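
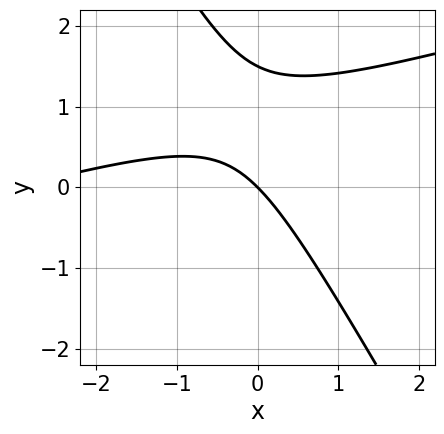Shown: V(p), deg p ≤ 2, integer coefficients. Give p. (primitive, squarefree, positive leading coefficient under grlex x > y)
x^2 - 3*x*y - 2*y^2 + 3*x + 3*y

Degree: no degree-1 curve has this shape, so deg p = 2.
From the axis intercepts and sections: it meets the y-axis at y = 0 (among the integer gridlines); it crosses the x-axis at the gridline x = 0.
Together with the visible shape, these determine p as stated.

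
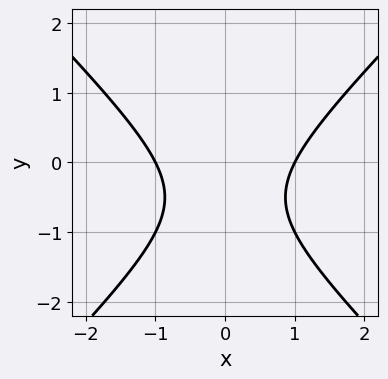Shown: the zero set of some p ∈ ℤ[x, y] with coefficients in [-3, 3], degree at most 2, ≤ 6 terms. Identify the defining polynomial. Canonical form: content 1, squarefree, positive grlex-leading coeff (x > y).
First, deg p = 2.
Then, symmetries: the x ↦ −x reflection is a symmetry, so x appears only in even powers.
Next, checking where it meets the axes: among the integer gridlines, it crosses the x-axis at x ∈ {-1, 1}; the curve avoids every integer y-axis point in the box.
Finally, these observations pin down the coefficients.

x^2 - y^2 - y - 1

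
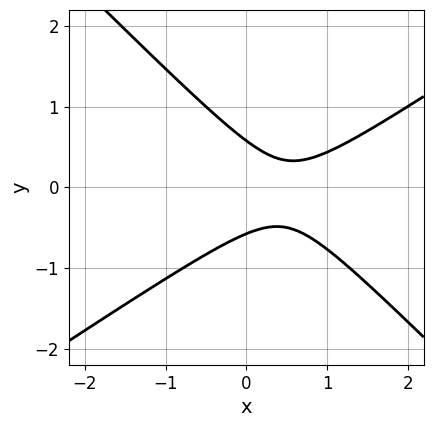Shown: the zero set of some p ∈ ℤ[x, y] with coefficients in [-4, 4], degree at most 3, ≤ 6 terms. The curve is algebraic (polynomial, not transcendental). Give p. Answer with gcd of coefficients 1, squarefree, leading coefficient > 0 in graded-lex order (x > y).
2*x^2 - x*y - 3*y^2 - 2*x + 1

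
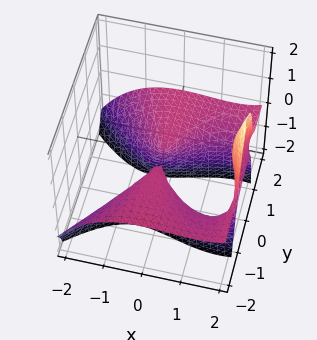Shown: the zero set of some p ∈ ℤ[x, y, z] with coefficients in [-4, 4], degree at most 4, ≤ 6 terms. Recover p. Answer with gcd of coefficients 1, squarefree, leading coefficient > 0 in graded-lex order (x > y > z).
x^3 - 3*y^2*z - 2*x^2 + x*z - z^2

Degree: a generic line meets the surface in up to 3 points, so deg p = 3.
From the visible intercepts: it meets the x-axis at x = 2 (among the integer gridlines); every point of the y-axis in the box is on the surface.
Putting this together gives p.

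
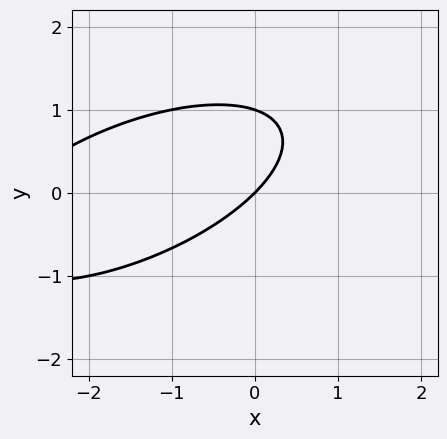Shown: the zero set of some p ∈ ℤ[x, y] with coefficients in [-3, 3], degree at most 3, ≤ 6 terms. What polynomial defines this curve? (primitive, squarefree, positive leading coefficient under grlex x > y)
First, degree: the shape is more complex than any degree-1 curve, so deg p = 2.
Next, against the integer gridlines: among the integer gridlines, it crosses the y-axis at y ∈ {0, 1}; it meets the x-axis at x = 0 (among the integer gridlines).
Finally, assembling these constraints gives the stated polynomial.

x^2 - 2*x*y + 3*y^2 + 3*x - 3*y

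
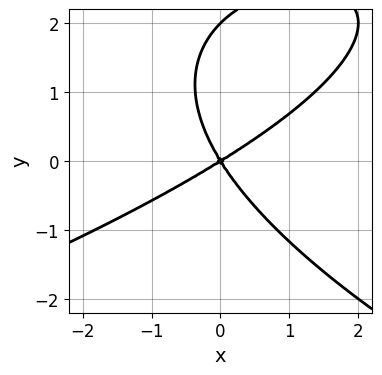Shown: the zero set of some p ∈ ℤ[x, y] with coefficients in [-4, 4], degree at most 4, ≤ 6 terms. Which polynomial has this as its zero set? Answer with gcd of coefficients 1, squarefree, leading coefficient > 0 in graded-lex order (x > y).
First, the degree is 3 — a generic line meets the curve in up to 3 points.
Next, checking where it meets the axes: among the integer gridlines, it crosses the y-axis at y ∈ {0, 2}; it crosses the x-axis at the gridline x = 0.
Finally, matching integer coefficients to the picture gives p.

y^3 + 2*x^2 - 2*x*y - 2*y^2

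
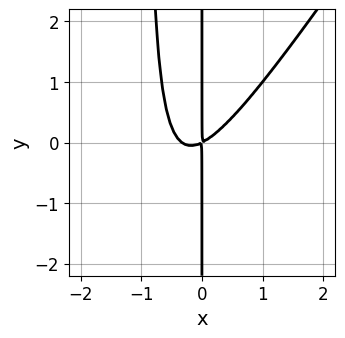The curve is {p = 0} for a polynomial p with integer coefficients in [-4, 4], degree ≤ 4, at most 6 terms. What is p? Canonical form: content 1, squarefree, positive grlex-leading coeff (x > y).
First, the degree is 3 — no degree-2 curve has this shape.
Then, observable constraints: every point of the y-axis in the box is on the curve.
Finally, putting this together gives p.

3*x^3 - 2*x^2*y + x^2 - 2*x*y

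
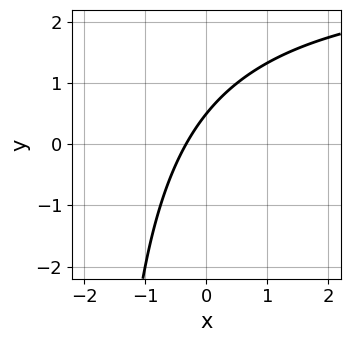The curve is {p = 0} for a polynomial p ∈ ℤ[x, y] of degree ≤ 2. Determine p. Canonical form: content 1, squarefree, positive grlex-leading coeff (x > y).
x*y - 3*x + 2*y - 1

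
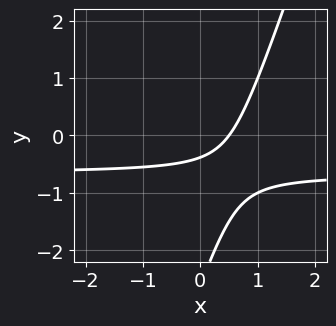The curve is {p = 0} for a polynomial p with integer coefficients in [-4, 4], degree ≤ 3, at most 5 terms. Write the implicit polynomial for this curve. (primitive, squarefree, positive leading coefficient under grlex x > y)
3*x*y - y^2 + 2*x - 3*y - 1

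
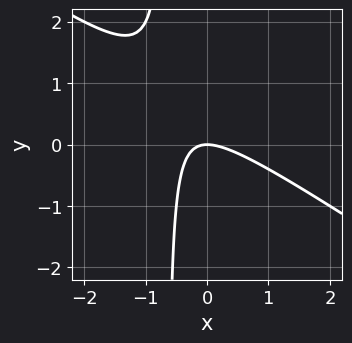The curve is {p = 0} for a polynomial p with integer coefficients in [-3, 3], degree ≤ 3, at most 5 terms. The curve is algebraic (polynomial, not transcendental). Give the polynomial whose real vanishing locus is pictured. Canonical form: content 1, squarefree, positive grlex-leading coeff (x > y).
2*x^2 + 3*x*y + 2*y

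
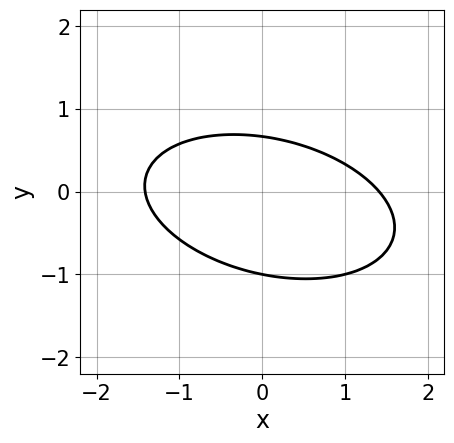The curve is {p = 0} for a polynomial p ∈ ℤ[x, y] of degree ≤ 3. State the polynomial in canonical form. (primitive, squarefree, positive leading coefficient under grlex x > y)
x^2 + x*y + 3*y^2 + y - 2

First, the degree is 2 — no degree-1 curve has this shape.
Then, from the visible intercepts: it meets the y-axis at y = -1 (among the integer gridlines).
Finally, these observations pin down the coefficients.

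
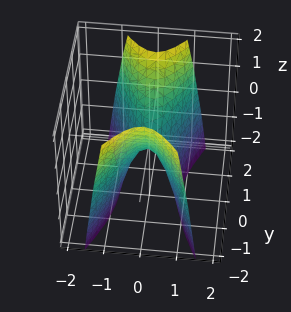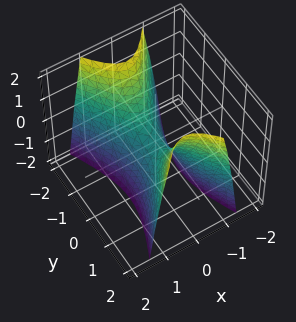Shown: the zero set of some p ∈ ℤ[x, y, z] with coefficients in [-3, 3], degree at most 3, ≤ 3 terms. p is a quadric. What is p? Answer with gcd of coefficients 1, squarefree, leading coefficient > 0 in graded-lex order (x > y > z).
(a) The degree is 2 — a hyperbolic paraboloid; a quadric.
(b) Symmetries: it's symmetric under y → −y, forcing even powers of y; it's symmetric under x → −x, forcing even powers of x.
(c) Checking where it meets the axes: it meets the x-axis at x = 0 (among the integer gridlines); one z-axis crossing is at z = 0; it meets the y-axis at y = 0 (among the integer gridlines).
(d) Fitting integer coefficients to these (and the overall shape) gives p.

3*x^2 - y^2 + z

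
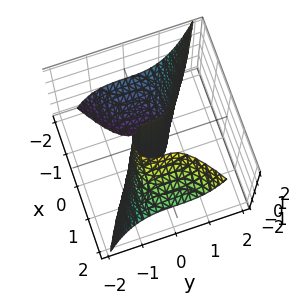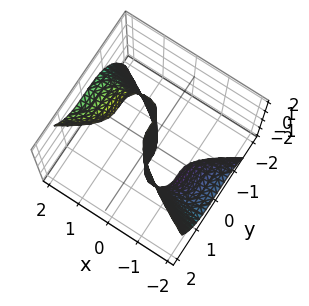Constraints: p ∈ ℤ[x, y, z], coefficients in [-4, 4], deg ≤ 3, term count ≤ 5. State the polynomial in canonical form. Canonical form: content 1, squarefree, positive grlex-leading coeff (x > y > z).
x^2*z - 2*y^3 - 2*x

1. Degree: no degree-2 surface has this shape, so deg p = 3.
2. Against the integer gridlines: it meets the y-axis at y = 0 (among the integer gridlines); one x-axis crossing is at x = 0; the visible z-axis segment lies entirely on the surface.
3. Solving for integer coefficients yields p as stated.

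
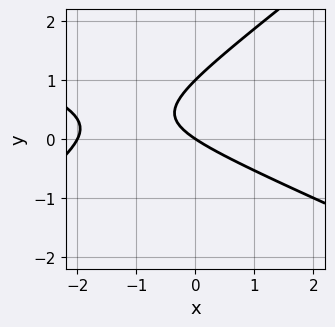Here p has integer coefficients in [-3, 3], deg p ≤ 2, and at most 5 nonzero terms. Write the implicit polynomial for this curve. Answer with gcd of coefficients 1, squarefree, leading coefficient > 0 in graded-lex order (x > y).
x^2 + x*y - 3*y^2 + 2*x + 3*y

(a) Degree: the shape is more complex than any degree-1 curve, so deg p = 2.
(b) Against the integer gridlines: the y-axis gridline crossings are at y ∈ {0, 1}; the x-axis gridline crossings are at x ∈ {-2, 0}.
(c) The integer polynomial consistent with all of this is the stated p.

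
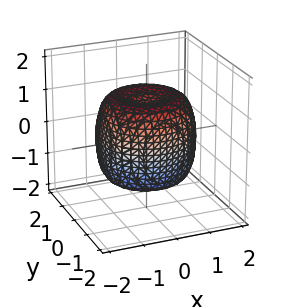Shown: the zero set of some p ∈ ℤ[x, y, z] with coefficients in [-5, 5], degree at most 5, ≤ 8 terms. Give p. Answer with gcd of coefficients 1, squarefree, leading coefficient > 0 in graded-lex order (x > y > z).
2*x^4 + 4*x^2*y^2 + 2*y^4 - 3*x^2 - 3*y^2 + 2*z^2 - 2

The degree is 4 — the shape is more complex than any degree-3 surface.
By symmetry, the surface is invariant under rotation about z: p = q(x² + y², z).
From the axis intercepts and sections: a circular section at z = -1 has radius between 1 and 2; the z-axis gridline crossings are at z ∈ {-1, 1}.
Fitting integer coefficients to these (and the overall shape) gives p.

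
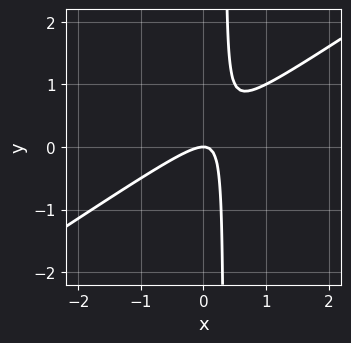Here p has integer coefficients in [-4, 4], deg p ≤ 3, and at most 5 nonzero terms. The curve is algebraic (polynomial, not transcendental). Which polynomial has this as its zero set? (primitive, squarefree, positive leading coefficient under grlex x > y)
Degree: a generic line meets the curve in up to 2 points, so deg p = 2.
Observable constraints: one x-axis crossing is at x = 0; it meets the y-axis at y = 0 (among the integer gridlines).
The integer polynomial consistent with all of this is the stated p.

2*x^2 - 3*x*y + y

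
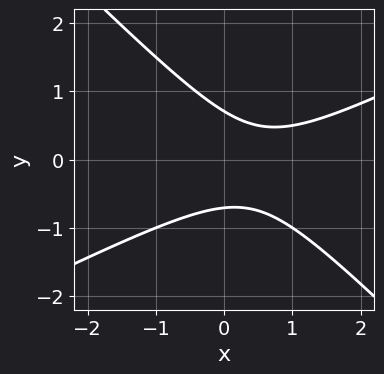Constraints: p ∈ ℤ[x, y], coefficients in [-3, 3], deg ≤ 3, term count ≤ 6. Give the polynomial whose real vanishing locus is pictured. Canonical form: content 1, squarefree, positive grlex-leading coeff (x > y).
1. deg p = 2.
2. Reading off the gridlines: it misses every integer gridline on the x-axis.
3. Fitting integer coefficients to these (and the overall shape) gives p.

x^2 - x*y - 2*y^2 - x + 1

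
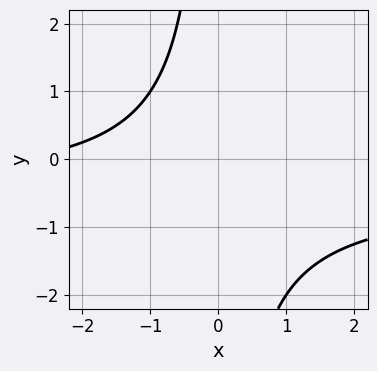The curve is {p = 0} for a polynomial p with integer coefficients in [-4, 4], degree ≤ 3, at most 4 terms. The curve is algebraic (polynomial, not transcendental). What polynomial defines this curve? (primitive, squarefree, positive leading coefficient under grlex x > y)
2*x*y + x + 3

1. Degree: a generic line meets the curve in up to 2 points, so deg p = 2.
2. Checking where it meets the axes: no x-intercept at any integer in the box; it misses every integer gridline on the y-axis.
3. These observations pin down the coefficients.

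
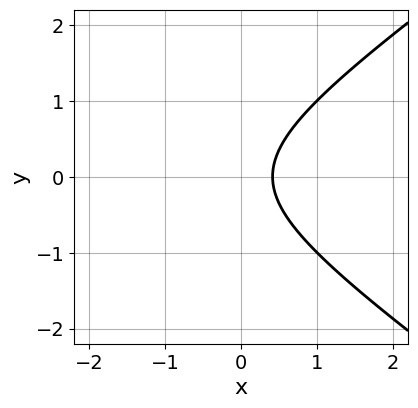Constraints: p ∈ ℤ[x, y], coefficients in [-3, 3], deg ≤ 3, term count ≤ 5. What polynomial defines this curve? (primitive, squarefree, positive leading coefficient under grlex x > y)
1. The degree is 2 — a generic line meets the curve in up to 2 points.
2. Symmetries: mirror symmetry y ↦ −y ⇒ only even powers of y.
3. Against the integer gridlines: it misses every integer gridline on the y-axis.
4. Together with the visible shape, these determine p as stated.

x^2 - 2*y^2 + 2*x - 1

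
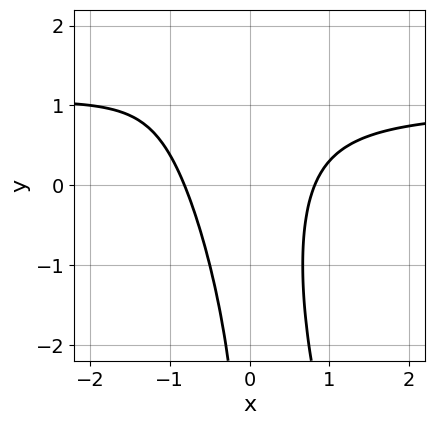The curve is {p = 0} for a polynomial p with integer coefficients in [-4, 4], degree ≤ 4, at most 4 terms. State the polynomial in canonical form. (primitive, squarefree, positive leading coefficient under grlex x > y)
First, deg p = 3. No degree-2 curve has this shape.
Then, checking where it meets the axes: no y-intercept at any integer in the box.
Finally, together with the visible shape, these determine p as stated.

3*x^2*y + x*y^2 - 3*x^2 + 2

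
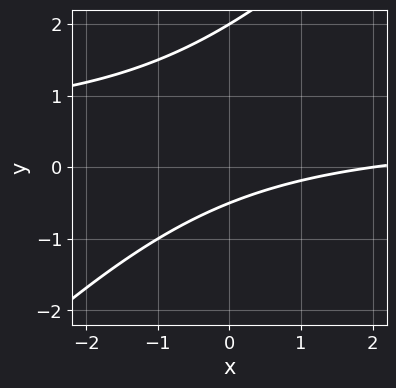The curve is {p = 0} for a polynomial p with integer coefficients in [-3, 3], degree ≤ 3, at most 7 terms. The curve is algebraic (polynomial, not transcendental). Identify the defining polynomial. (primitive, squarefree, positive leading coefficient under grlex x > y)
2*x*y - 2*y^2 - x + 3*y + 2

(a) Degree: the shape is more complex than any degree-1 curve, so deg p = 2.
(b) Observable constraints: it crosses the x-axis at the gridline x = 2; one y-axis crossing is at y = 2.
(c) Fitting integer coefficients to these (and the overall shape) gives p.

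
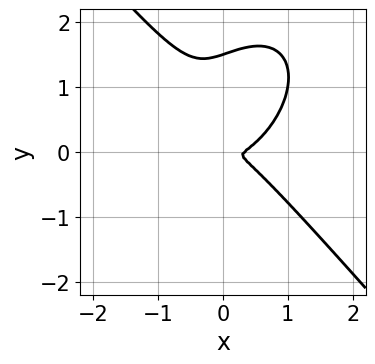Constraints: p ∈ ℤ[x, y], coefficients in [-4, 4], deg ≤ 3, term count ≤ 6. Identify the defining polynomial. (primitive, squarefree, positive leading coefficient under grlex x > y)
3*x^3 + 2*y^3 - x^2 - x*y - 3*y^2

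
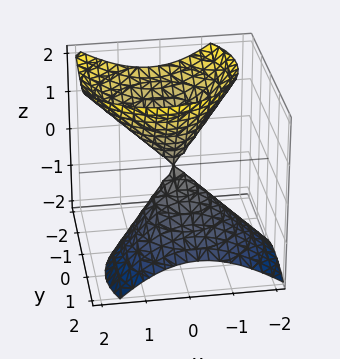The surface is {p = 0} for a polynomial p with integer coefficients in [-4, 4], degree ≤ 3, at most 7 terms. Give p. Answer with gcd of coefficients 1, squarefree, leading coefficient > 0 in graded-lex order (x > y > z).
1. The picture has 2 separate pieces.
2. Degree: no degree-1 surface has this shape, so deg p = 2.
3. Reading off the gridlines: it meets the x-axis at x = 0 (among the integer gridlines); it crosses the z-axis at the gridline z = 0; one y-axis crossing is at y = 0.
4. These observations pin down the coefficients.

3*x^2 - x*z + 3*y^2 + 3*y*z - 2*z^2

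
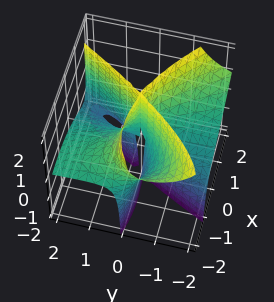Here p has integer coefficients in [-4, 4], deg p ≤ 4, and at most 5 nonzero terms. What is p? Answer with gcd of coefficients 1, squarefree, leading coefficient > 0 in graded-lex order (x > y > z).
x^3 + 3*x*y*z - 2*y^2*z + 2*x^2 - 2*x*y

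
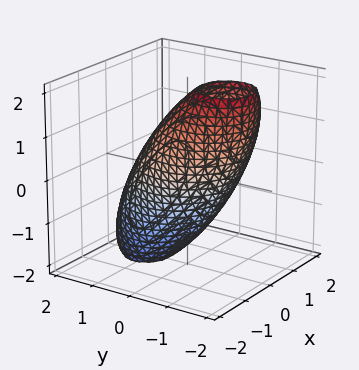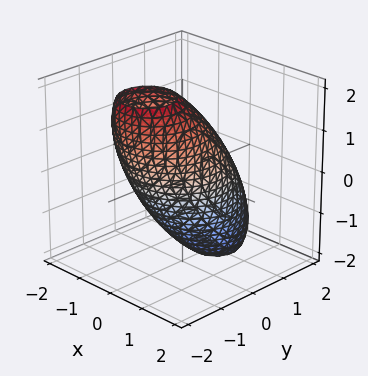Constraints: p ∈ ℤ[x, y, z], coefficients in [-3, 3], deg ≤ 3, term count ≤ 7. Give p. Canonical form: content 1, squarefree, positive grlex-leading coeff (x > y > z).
First, deg p = 2. A generic line meets the surface in up to 2 points.
Finally, solving for integer coefficients yields p as stated.

2*x^2 + 2*y^2 + 2*y*z + z^2 - 3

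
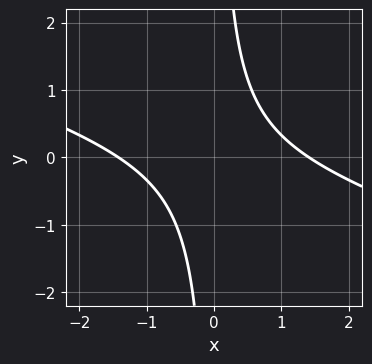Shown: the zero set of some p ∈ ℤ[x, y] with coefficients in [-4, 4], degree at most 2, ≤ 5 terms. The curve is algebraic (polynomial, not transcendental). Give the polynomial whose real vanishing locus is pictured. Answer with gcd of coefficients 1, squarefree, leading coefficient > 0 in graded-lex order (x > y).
The degree is 2 — no degree-1 curve has this shape.
From the visible intercepts: no y-intercept at any integer in the box.
Solving for integer coefficients yields p as stated.

x^2 + 3*x*y - 2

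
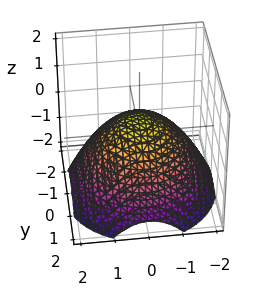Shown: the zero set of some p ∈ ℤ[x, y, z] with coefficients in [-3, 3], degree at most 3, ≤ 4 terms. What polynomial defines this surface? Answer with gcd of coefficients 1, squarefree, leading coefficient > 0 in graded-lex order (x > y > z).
x^2 + y^2 + 2*z - 1

1. Degree: a generic line meets the surface in up to 2 points, so deg p = 2.
2. Symmetry: the z-axis is an axis of rotation, so x and y enter only as x² + y².
3. Checking where it meets the axes: the y-axis gridline crossings are at y ∈ {-1, 1}; the x-axis gridline crossings are at x ∈ {-1, 1}; a circular section at z = 0 has radius exactly 1.
4. These observations pin down the coefficients.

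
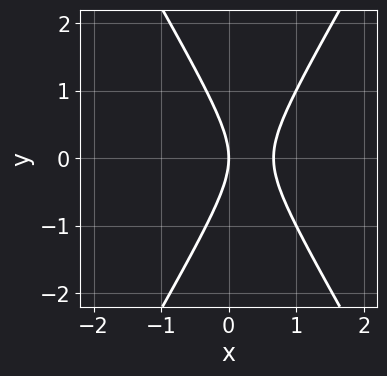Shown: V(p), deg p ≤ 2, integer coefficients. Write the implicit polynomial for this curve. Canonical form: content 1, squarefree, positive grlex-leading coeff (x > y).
3*x^2 - y^2 - 2*x

First, degree: no degree-1 curve has this shape, so deg p = 2.
Then, symmetries: mirror symmetry y ↦ −y ⇒ only even powers of y.
Next, from the visible intercepts: one y-axis crossing is at y = 0; one x-axis crossing is at x = 0.
Finally, these observations pin down the coefficients.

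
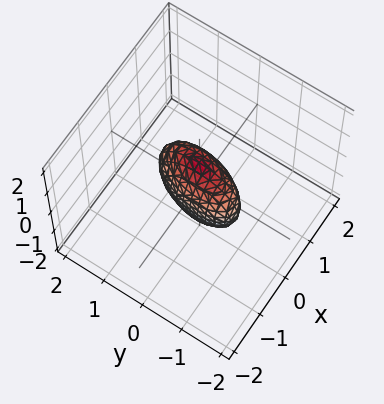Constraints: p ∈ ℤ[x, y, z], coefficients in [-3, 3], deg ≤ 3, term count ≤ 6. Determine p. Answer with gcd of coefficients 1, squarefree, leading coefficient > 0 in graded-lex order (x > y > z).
3*x^2 - x*y + y^2 + z^2 - 1

The degree is 2 — no degree-1 surface has this shape.
From the axis intercepts and sections: the y-axis gridline crossings are at y ∈ {-1, 1}; among the integer gridlines, it crosses the z-axis at z ∈ {-1, 1}.
These observations pin down the coefficients.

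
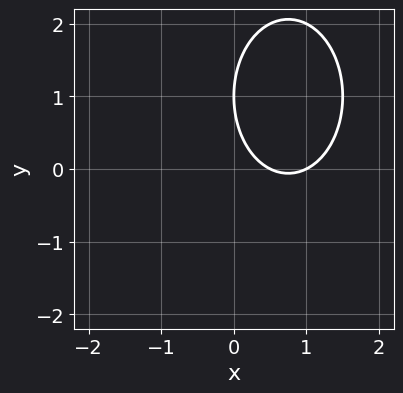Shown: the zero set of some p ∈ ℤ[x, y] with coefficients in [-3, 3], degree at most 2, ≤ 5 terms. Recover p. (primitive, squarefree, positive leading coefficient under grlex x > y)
First, the degree is 2 — no degree-1 curve has this shape.
Next, checking where it meets the axes: one x-axis crossing is at x = 1; one y-axis crossing is at y = 1.
Finally, matching integer coefficients to the picture gives p.

2*x^2 + y^2 - 3*x - 2*y + 1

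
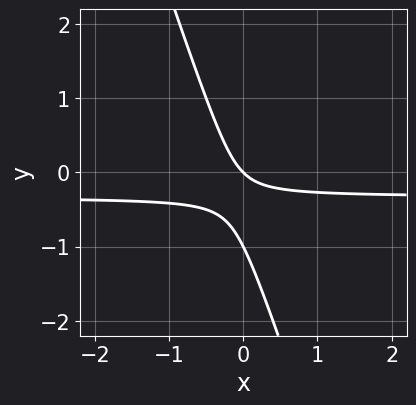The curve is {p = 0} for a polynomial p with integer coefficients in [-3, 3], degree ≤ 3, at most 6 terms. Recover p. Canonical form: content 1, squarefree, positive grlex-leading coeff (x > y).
First, degree: a generic line meets the curve in up to 2 points, so deg p = 2.
Next, checking where it meets the axes: the y-axis gridline crossings are at y ∈ {-1, 0}; one x-axis crossing is at x = 0.
Finally, putting this together gives p.

3*x*y + y^2 + x + y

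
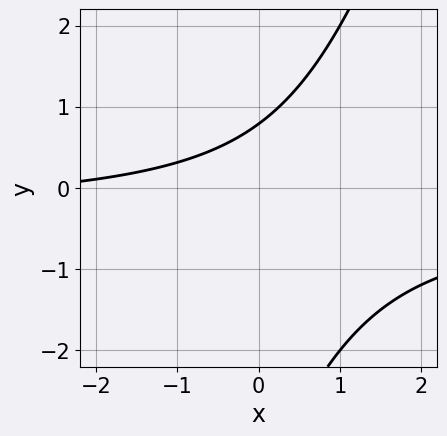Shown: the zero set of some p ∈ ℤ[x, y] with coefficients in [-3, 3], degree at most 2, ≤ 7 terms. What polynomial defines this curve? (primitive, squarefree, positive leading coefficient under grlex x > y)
1. The degree is 2 — the shape is more complex than any degree-1 curve.
2. Reading off the gridlines: no x-intercept at any integer in the box.
3. Assembling these constraints gives the stated polynomial.

3*x*y - y^2 + x - 3*y + 3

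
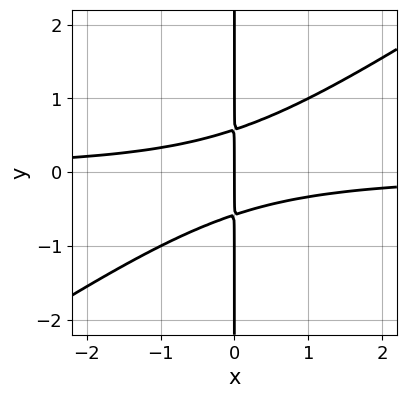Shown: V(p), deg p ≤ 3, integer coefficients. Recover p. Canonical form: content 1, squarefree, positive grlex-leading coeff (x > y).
2*x^2*y - 3*x*y^2 + x

(a) deg p = 3. A generic line meets the curve in up to 3 points.
(b) Against the integer gridlines: every point of the y-axis in the box is on the curve; it meets the x-axis at x = 0 (among the integer gridlines).
(c) These observations pin down the coefficients.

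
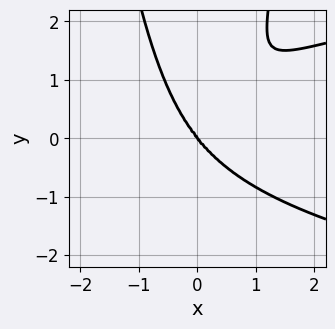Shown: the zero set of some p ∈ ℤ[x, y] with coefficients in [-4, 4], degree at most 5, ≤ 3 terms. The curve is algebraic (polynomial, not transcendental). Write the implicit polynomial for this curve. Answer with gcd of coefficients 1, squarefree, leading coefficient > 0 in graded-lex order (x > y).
First, deg p = 4. No degree-3 curve has this shape.
Then, reading off the gridlines: it crosses the y-axis at the gridline y = 0; one x-axis crossing is at x = 0.
Finally, the integer polynomial consistent with all of this is the stated p.

2*x^2*y^2 - 2*x^3 - y^3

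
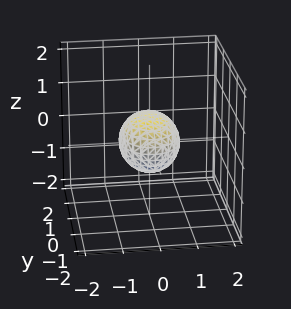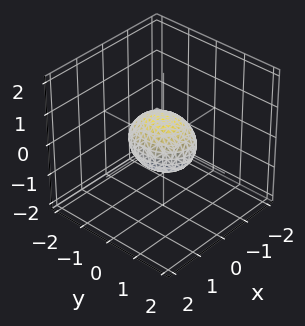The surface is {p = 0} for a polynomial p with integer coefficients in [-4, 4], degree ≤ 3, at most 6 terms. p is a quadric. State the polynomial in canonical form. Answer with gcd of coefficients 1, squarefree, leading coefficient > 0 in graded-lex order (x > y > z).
3*x^2 + 2*y^2 + 3*z^2 - 2

(a) deg p = 2. A closed, bounded, convex surface; a quadric.
(b) Symmetries: the x ↦ −x reflection is a symmetry, so x appears only in even powers; mirror symmetry y ↦ −y ⇒ only even powers of y; it's symmetric under z → −z, forcing even powers of z.
(c) Against the integer gridlines: the y-axis gridline crossings are at y ∈ {-1, 1}.
(d) Putting this together gives p.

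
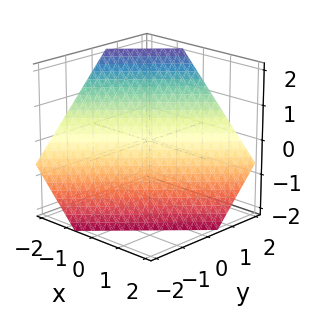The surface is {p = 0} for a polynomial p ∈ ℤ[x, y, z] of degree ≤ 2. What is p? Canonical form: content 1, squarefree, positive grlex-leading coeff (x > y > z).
3*x - 3*y + 3*z + 2

1. deg p = 1.
2. Matching integer coefficients to the picture gives p.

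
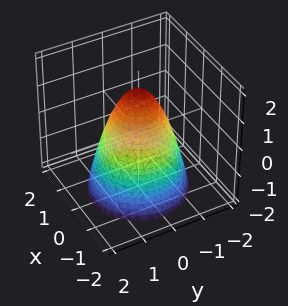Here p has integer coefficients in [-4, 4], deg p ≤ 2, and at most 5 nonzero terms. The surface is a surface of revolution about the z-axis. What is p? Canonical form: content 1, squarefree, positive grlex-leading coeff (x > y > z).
First, deg p = 2. No degree-1 surface has this shape.
Then, by symmetry, the surface is invariant under rotation about z: p = q(x² + y², z).
Then, checking where it meets the axes: among the integer gridlines, it crosses the x-axis at x ∈ {-1, 1}; a circular section at z = -1 has radius between 1 and 2.
Finally, matching integer coefficients to the picture gives p. Check: (0, -1, 0) on the y-axis lies on the surface, and p(0, -1, 0) = 0. ✓

3*x^2 + 3*y^2 + 2*z - 3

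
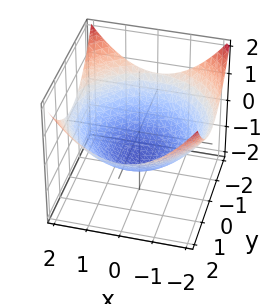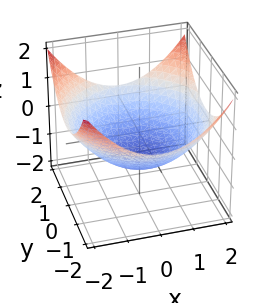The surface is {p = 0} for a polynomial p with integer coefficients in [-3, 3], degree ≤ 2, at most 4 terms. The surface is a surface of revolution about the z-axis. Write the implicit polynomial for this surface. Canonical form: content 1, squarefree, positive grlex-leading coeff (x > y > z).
x^2 + y^2 - 3*z - 3

1. Degree: the shape is more complex than any degree-1 surface, so deg p = 2.
2. Symmetry: the z-axis is an axis of rotation, so x and y enter only as x² + y².
3. Checking where it meets the axes: it meets the z-axis at z = -1 (among the integer gridlines); a circular section at z = 0 has radius between 1 and 2.
4. Assembling these constraints gives the stated polynomial.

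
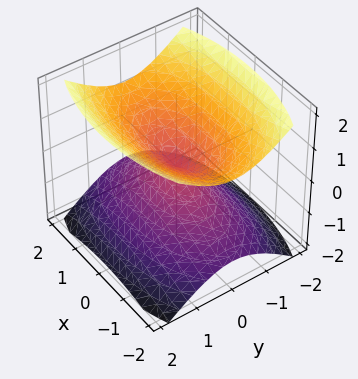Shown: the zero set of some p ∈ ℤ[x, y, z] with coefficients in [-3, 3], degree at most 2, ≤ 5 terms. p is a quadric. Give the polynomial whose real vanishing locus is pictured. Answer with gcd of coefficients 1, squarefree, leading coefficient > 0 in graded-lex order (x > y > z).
1. The picture has 2 separate pieces. They look like related sheets of one shape, so recover p as a whole.
2. Degree: two nappes meeting at a single point; a quadric, so deg p = 2.
3. Symmetries: mirror symmetry y ↦ −y ⇒ only even powers of y; the z ↦ −z reflection is a symmetry, so z appears only in even powers; mirror symmetry x ↦ −x ⇒ only even powers of x.
4. Observable constraints: it meets the y-axis at y = 0 (among the integer gridlines); one x-axis crossing is at x = 0; it crosses the z-axis at the gridline z = 0.
5. Matching integer coefficients to the picture gives p.

x^2 + 3*y^2 - 3*z^2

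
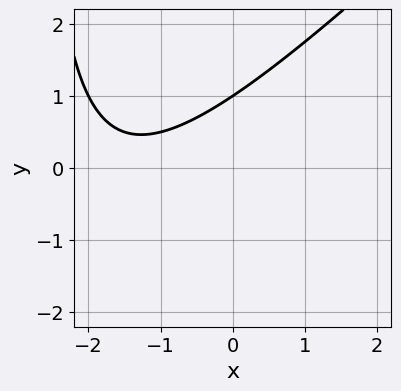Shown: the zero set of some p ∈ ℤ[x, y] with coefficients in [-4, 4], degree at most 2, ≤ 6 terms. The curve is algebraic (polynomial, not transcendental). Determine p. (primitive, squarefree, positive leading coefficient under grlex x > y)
x^2 - x*y + 3*x - 3*y + 3

1. deg p = 2. The shape is more complex than any degree-1 curve.
2. Checking where it meets the axes: the curve avoids every integer x-axis point in the box; one y-axis crossing is at y = 1.
3. Matching integer coefficients to the picture gives p.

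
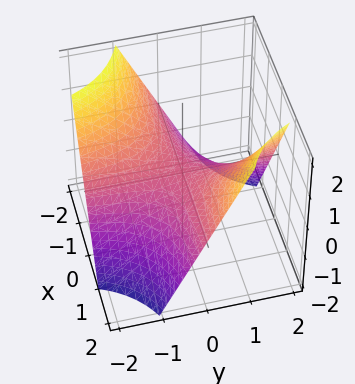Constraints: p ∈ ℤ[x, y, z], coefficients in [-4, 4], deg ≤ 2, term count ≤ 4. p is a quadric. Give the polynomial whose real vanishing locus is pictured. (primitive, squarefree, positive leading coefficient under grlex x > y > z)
(a) The degree is 2 — a hyperbolic paraboloid; a quadric.
(b) From the axis intercepts and sections: the visible y-axis segment lies entirely on the surface; the visible x-axis segment lies entirely on the surface; it crosses the z-axis at the gridline z = 0.
(c) The integer polynomial consistent with all of this is the stated p.

x*y - z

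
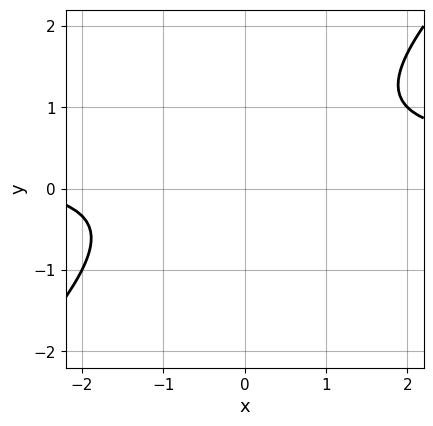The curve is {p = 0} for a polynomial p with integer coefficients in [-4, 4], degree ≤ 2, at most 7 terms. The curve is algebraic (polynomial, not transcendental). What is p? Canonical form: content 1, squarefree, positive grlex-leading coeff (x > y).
The degree is 2 — the shape is more complex than any degree-1 curve.
Reading off the gridlines: the curve avoids every integer y-axis point in the box; no x-intercept at any integer in the box.
Solving for integer coefficients yields p as stated.

3*x*y - 3*y^2 - x + 2*y - 3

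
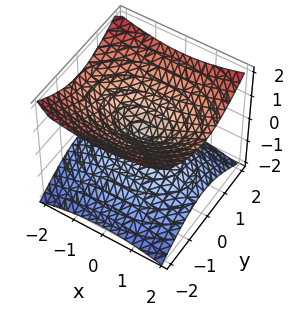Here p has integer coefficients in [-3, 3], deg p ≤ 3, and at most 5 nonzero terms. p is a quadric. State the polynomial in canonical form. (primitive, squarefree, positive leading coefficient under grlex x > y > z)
x^2 + 2*y^2 - 3*z^2

First, deg p = 2. A double cone through the origin; a quadric.
Next, symmetries: it's symmetric under z → −z, forcing even powers of z; it's symmetric under y → −y, forcing even powers of y; mirror symmetry x ↦ −x ⇒ only even powers of x.
Then, checking where it meets the axes: it crosses the z-axis at the gridline z = 0; it meets the y-axis at y = 0 (among the integer gridlines); it crosses the x-axis at the gridline x = 0.
Finally, matching integer coefficients to the picture gives p.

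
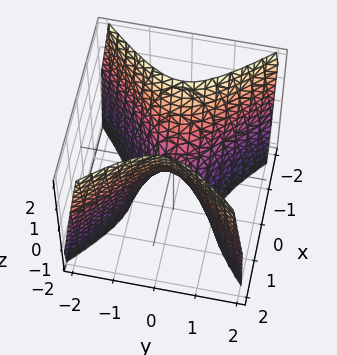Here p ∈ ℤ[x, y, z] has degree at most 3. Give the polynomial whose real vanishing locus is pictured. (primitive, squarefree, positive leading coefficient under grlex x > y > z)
2*x^2 - 2*y^2 - z

(a) The degree is 2 — a hyperbolic paraboloid; a quadric.
(b) Symmetries: it's symmetric under x → −x, forcing even powers of x; it's symmetric under y → −y, forcing even powers of y.
(c) From the axis intercepts and sections: one x-axis crossing is at x = 0; it crosses the z-axis at the gridline z = 0.
(d) These observations pin down the coefficients.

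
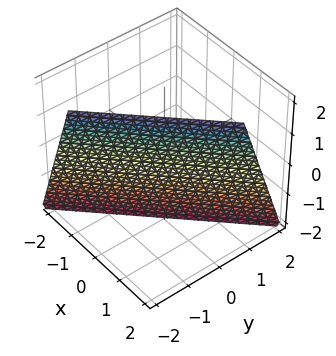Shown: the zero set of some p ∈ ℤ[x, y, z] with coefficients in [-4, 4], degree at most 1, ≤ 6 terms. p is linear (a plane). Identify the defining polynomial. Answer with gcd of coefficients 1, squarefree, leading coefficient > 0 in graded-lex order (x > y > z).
1. deg p = 1. Every cross-section is a straight line — this is a plane.
2. From the visible intercepts: it meets the z-axis at z = -2 (among the integer gridlines).
3. Together with the visible shape, these determine p as stated.

3*x - 3*y - z - 2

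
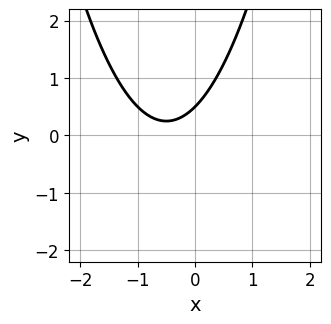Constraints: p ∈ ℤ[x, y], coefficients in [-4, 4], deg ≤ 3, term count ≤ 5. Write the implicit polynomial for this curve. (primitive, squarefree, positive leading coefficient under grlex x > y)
2*x^2 + 2*x - 2*y + 1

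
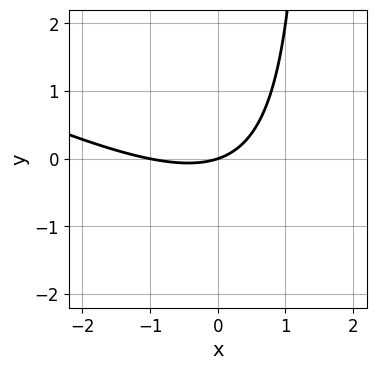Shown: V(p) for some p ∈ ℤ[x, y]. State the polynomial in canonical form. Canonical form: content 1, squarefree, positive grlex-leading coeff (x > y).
The degree is 2 — the shape is more complex than any degree-1 curve.
From the visible intercepts: the x-axis gridline crossings are at x ∈ {-1, 0}; it crosses the y-axis at the gridline y = 0.
These observations pin down the coefficients.

x^2 + 2*x*y + x - 3*y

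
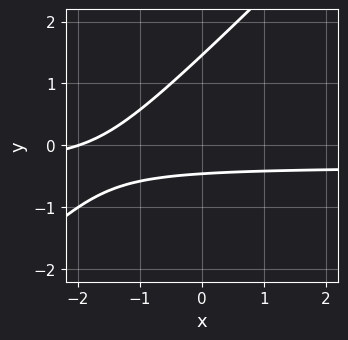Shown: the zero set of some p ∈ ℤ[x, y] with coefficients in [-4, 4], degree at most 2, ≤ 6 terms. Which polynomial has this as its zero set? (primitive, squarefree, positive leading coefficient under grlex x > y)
Degree: no degree-1 curve has this shape, so deg p = 2.
Reading off the gridlines: it meets the x-axis at x = -2 (among the integer gridlines).
These observations pin down the coefficients.

3*x*y - 3*y^2 + x + 3*y + 2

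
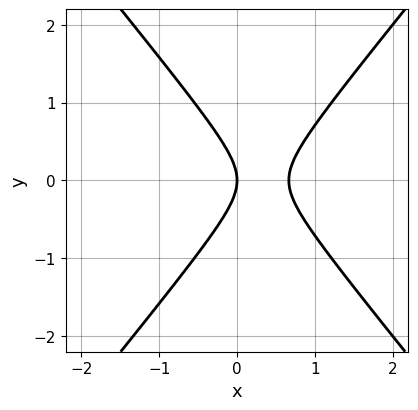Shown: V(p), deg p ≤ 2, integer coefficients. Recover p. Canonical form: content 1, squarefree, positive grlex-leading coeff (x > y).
3*x^2 - 2*y^2 - 2*x

1. Degree: no degree-1 curve has this shape, so deg p = 2.
2. Symmetries: the y ↦ −y reflection is a symmetry, so y appears only in even powers.
3. From the axis intercepts and sections: one y-axis crossing is at y = 0; it crosses the x-axis at the gridline x = 0.
4. Putting this together gives p.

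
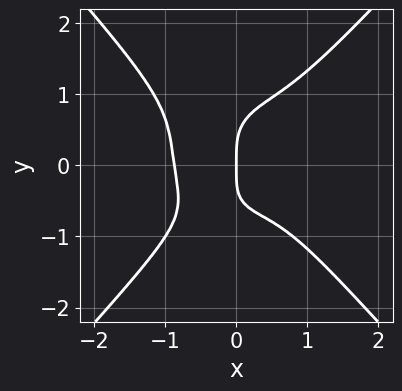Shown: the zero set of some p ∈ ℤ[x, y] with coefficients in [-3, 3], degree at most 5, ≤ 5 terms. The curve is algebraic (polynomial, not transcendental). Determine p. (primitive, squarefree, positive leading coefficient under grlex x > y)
1. The degree is 4 — the shape is more complex than any degree-3 curve.
2. Against the integer gridlines: one x-axis crossing is at x = 0; it crosses the y-axis at the gridline y = 0.
3. Putting this together gives p.

3*x^4 - 2*y^4 + x*y + 2*x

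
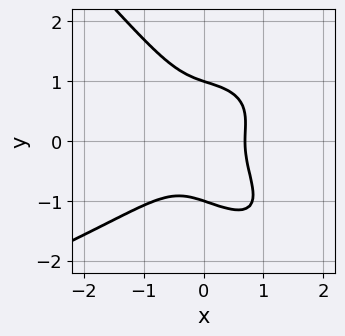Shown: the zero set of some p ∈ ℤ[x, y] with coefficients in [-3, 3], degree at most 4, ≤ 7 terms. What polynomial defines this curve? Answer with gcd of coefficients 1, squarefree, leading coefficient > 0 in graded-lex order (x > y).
2*x*y^3 + 2*y^4 + 3*x^3 - y^2 - 1

First, the degree is 4 — the shape is more complex than any degree-3 curve.
Next, against the integer gridlines: among the integer gridlines, it crosses the y-axis at y ∈ {-1, 1}.
Finally, assembling these constraints gives the stated polynomial.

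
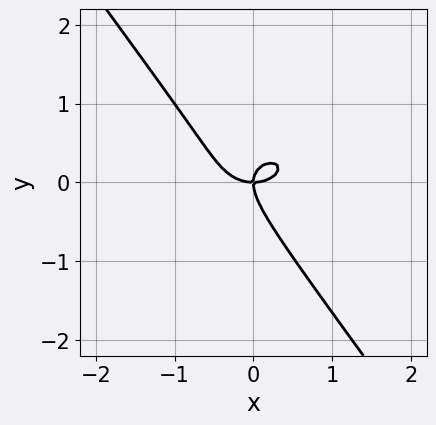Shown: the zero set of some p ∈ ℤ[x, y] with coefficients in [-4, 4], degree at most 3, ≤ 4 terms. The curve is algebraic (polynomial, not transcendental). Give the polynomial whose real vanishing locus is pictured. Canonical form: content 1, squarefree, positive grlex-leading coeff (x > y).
2*x^3 + 3*x*y^2 + 3*y^3 - 2*x*y

Degree: the shape is more complex than any degree-2 curve, so deg p = 3.
Checking where it meets the axes: one x-axis crossing is at x = 0; it crosses the y-axis at the gridline y = 0.
Solving for integer coefficients yields p as stated.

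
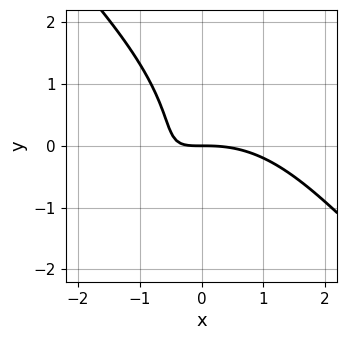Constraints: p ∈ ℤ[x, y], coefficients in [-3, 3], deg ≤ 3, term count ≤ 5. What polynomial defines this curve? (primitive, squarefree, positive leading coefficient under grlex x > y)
(a) Degree: no degree-2 curve has this shape, so deg p = 3.
(b) Reading off the gridlines: it crosses the x-axis at the gridline x = 0; one y-axis crossing is at y = 0.
(c) Solving for integer coefficients yields p as stated.

x^3 + y^3 + 3*x*y + 2*y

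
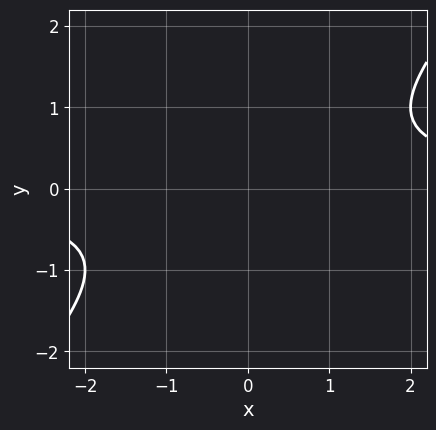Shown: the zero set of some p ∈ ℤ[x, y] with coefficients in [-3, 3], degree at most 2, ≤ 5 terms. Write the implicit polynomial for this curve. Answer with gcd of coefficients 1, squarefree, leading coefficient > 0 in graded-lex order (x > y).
x*y - y^2 - 1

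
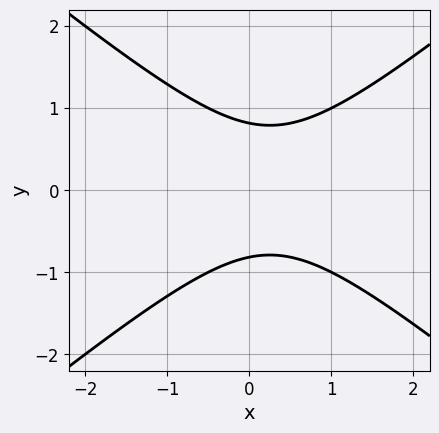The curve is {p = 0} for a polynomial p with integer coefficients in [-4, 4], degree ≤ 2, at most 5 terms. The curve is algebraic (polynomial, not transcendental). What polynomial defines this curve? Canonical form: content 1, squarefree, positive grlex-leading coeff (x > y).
First, deg p = 2.
Next, symmetries: it's symmetric under y → −y, forcing even powers of y.
Next, checking where it meets the axes: no x-intercept at any integer in the box.
Finally, fitting integer coefficients to these (and the overall shape) gives p.

2*x^2 - 3*y^2 - x + 2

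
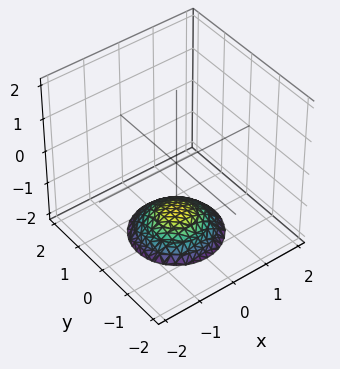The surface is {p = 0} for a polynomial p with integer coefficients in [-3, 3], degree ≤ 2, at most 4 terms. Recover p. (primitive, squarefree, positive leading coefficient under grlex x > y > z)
x^2 + y^2 + 2*z + 3

deg p = 2. A generic line meets the surface in up to 2 points.
Symmetries: the z-axis is an axis of rotation, so x and y enter only as x² + y².
Reading off the gridlines: a circular section at z = -2 has radius exactly 1; no y-intercept at any integer in the box; no x-intercept at any integer in the box.
Solving for integer coefficients yields p as stated.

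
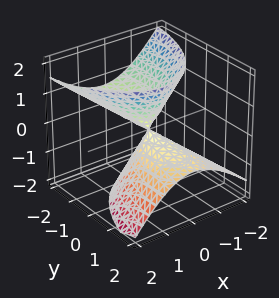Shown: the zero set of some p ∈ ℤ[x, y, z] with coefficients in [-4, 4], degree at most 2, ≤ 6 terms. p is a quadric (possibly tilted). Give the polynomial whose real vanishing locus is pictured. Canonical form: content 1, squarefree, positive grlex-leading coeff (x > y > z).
3*x^2 - x*z + y^2 + 3*y*z - 2*z^2

First, I count 2 distinct pieces. Treating them together as one polynomial.
Next, deg p = 2. No degree-1 surface has this shape.
Next, reading off the gridlines: it meets the x-axis at x = 0 (among the integer gridlines); one y-axis crossing is at y = 0.
Finally, fitting integer coefficients to these (and the overall shape) gives p.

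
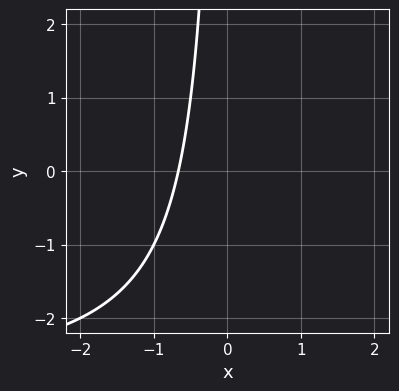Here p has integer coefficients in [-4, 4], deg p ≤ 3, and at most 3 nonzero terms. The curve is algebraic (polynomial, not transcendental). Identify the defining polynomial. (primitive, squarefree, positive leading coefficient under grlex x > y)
x*y + 3*x + 2

(a) The degree is 2 — a generic line meets the curve in up to 2 points.
(b) From the visible intercepts: it misses every integer gridline on the y-axis.
(c) Putting this together gives p.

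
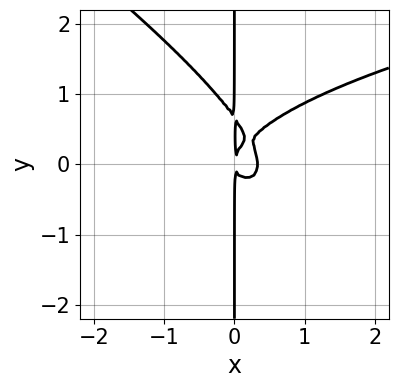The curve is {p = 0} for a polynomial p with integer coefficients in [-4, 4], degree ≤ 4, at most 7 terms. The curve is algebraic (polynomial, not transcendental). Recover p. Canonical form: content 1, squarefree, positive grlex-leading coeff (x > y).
(a) The degree is 4 — a generic line meets the curve in up to 4 points.
(b) Reading off the gridlines: every point of the y-axis in the box is on the curve.
(c) Putting this together gives p.

2*x^2*y^2 + 3*x*y^3 - 3*x^3 - 2*x*y^2 + x^2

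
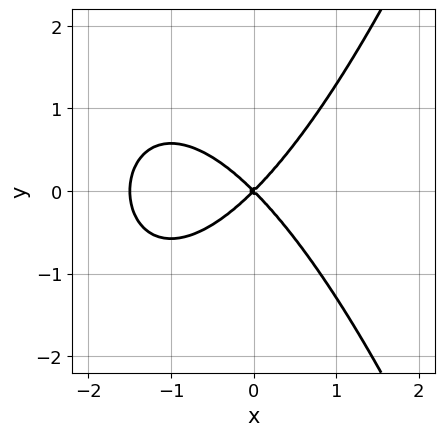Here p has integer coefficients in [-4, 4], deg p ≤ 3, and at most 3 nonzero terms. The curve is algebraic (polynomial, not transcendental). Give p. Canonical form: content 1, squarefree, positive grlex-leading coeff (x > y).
(a) The degree is 3 — no degree-2 curve has this shape.
(b) Symmetries: the y ↦ −y reflection is a symmetry, so y appears only in even powers.
(c) From the axis intercepts and sections: one x-axis crossing is at x = 0; one y-axis crossing is at y = 0.
(d) Fitting integer coefficients to these (and the overall shape) gives p.

2*x^3 + 3*x^2 - 3*y^2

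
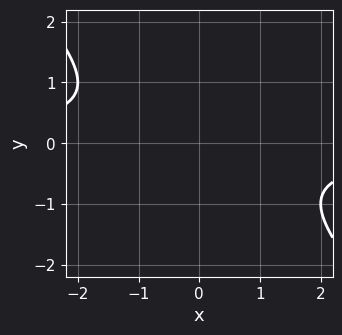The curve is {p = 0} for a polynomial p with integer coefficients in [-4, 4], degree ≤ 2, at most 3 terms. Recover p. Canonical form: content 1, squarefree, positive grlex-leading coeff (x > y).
1. deg p = 2.
2. Against the integer gridlines: no y-intercept at any integer in the box; the curve avoids every integer x-axis point in the box.
3. Solving for integer coefficients yields p as stated.

x*y + y^2 + 1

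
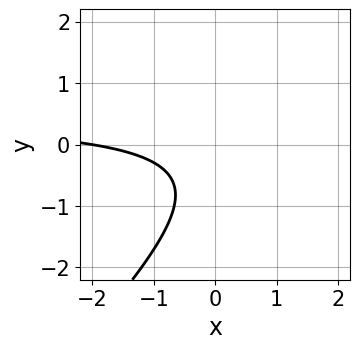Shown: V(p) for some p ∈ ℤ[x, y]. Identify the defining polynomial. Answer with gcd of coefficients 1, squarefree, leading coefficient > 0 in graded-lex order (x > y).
First, the degree is 2 — no degree-1 curve has this shape.
Then, reading off the gridlines: it crosses the x-axis at the gridline x = -2; the curve avoids every integer y-axis point in the box.
Finally, these observations pin down the coefficients.

2*x*y - 2*y^2 - x - 2*y - 2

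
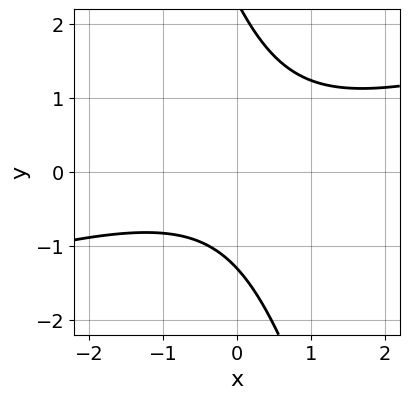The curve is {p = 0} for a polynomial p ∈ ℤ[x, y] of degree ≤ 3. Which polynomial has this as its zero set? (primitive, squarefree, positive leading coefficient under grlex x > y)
Degree: no degree-1 curve has this shape, so deg p = 2.
Checking where it meets the axes: it misses every integer gridline on the x-axis.
Putting this together gives p.

x^2 - 3*x*y - y^2 + y + 3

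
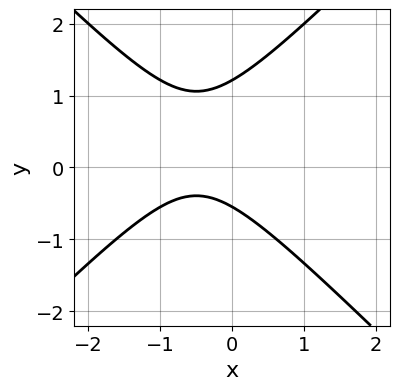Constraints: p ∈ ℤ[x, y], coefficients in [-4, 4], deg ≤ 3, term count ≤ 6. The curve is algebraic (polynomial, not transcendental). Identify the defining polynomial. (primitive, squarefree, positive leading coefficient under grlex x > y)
(a) deg p = 2. No degree-1 curve has this shape.
(b) From the visible intercepts: it misses every integer gridline on the x-axis.
(c) Putting this together gives p.

3*x^2 - 3*y^2 + 3*x + 2*y + 2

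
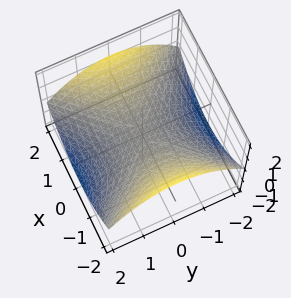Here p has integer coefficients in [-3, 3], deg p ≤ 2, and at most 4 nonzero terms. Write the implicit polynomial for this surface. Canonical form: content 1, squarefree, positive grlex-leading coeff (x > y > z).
x^2 - y^2 - 3*z

First, the degree is 2 — a hyperbolic paraboloid; a quadric.
Then, symmetries: it's symmetric under y → −y, forcing even powers of y; the x ↦ −x reflection is a symmetry, so x appears only in even powers.
Then, checking where it meets the axes: one x-axis crossing is at x = 0; it meets the z-axis at z = 0 (among the integer gridlines); it meets the y-axis at y = 0 (among the integer gridlines).
Finally, assembling these constraints gives the stated polynomial.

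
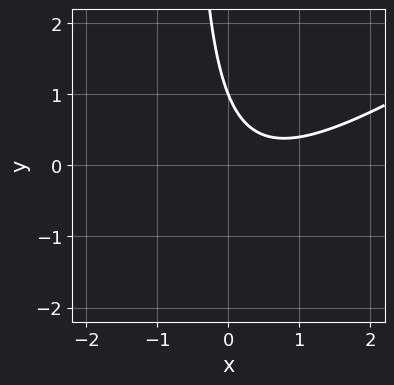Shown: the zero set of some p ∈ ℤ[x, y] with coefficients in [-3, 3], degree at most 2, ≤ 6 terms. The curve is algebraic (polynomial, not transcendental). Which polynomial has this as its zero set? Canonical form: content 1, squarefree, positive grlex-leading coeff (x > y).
2*x^2 - 3*x*y - 2*x - 2*y + 2

1. The degree is 2 — the shape is more complex than any degree-1 curve.
2. From the visible intercepts: it meets the y-axis at y = 1 (among the integer gridlines); no x-intercept at any integer in the box.
3. The integer polynomial consistent with all of this is the stated p.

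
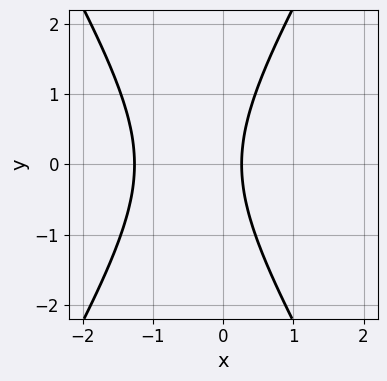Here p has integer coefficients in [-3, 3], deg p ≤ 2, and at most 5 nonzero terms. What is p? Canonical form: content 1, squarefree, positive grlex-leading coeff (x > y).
3*x^2 - y^2 + 3*x - 1

(a) The degree is 2 — a generic line meets the curve in up to 2 points.
(b) Symmetries: the y ↦ −y reflection is a symmetry, so y appears only in even powers.
(c) Reading off the gridlines: the curve avoids every integer y-axis point in the box.
(d) These observations pin down the coefficients.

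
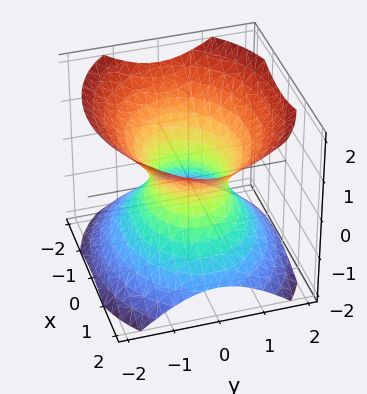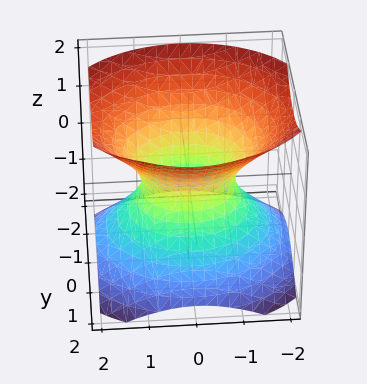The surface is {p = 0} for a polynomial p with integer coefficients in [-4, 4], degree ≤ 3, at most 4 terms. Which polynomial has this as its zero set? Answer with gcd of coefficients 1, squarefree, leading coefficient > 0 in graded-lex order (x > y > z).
2*x^2 + 3*y^2 - 3*z^2 - 2

1. deg p = 2. An hourglass — one-sheet hyperboloid; a quadric.
2. Symmetries: it's symmetric under x → −x, forcing even powers of x; the y ↦ −y reflection is a symmetry, so y appears only in even powers; the z ↦ −z reflection is a symmetry, so z appears only in even powers.
3. Observable constraints: among the integer gridlines, it crosses the x-axis at x ∈ {-1, 1}; no z-intercept at any integer in the box.
4. These observations pin down the coefficients.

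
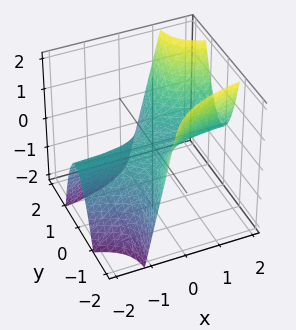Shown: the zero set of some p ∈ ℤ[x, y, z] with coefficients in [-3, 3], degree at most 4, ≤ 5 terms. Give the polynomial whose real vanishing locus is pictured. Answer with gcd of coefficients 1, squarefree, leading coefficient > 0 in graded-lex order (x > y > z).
3*x*y^2 - y^3 - 3*z

1. Degree: a generic line meets the surface in up to 3 points, so deg p = 3.
2. From the axis intercepts and sections: it meets the y-axis at y = 0 (among the integer gridlines); one z-axis crossing is at z = 0; the visible x-axis segment lies entirely on the surface.
3. Solving for integer coefficients yields p as stated.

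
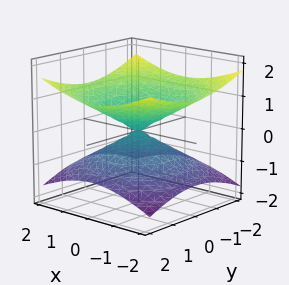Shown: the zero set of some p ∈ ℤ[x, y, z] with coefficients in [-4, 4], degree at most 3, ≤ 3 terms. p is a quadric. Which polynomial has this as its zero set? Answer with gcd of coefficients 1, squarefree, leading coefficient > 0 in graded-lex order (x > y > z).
Degree: two nappes meeting at a single point; a quadric, so deg p = 2.
Symmetries: it's symmetric under z → −z, forcing even powers of z; rotational symmetry about the z-axis ⇒ p depends on x, y only through x² + y².
From the axis intercepts and sections: it crosses the y-axis at the gridline y = 0; a circular section at z = 1 has radius between 1 and 2; it meets the z-axis at z = 0 (among the integer gridlines); one x-axis crossing is at x = 0.
Fitting integer coefficients to these (and the overall shape) gives p.

x^2 + y^2 - 3*z^2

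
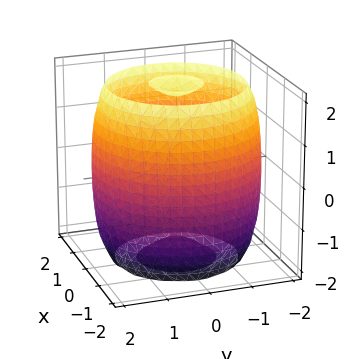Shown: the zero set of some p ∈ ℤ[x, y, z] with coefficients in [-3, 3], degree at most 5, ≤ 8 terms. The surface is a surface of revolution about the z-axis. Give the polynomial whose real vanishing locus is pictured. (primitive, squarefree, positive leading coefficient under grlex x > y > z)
x^4 + 2*x^2*y^2 + y^4 - 3*x^2 - 3*y^2 + z^2 - 3

I count 3 distinct pieces. Treating them together as one polynomial.
deg p = 4. No degree-3 surface has this shape.
By symmetry, the z-axis is an axis of rotation, so x and y enter only as x² + y².
Against the integer gridlines: a circular section at z = -1 has radius between 1 and 2.
Matching integer coefficients to the picture gives p.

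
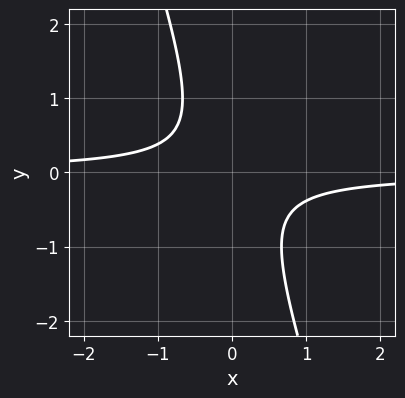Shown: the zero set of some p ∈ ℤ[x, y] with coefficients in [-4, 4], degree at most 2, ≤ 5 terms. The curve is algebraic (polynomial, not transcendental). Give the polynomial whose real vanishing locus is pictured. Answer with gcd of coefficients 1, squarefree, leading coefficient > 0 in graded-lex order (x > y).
1. deg p = 2. No degree-1 curve has this shape.
2. Reading off the gridlines: no y-intercept at any integer in the box; the curve avoids every integer x-axis point in the box.
3. These observations pin down the coefficients.

3*x*y + y^2 + 1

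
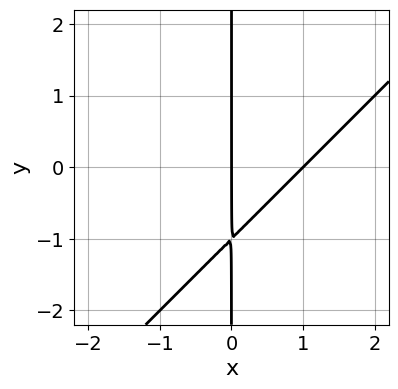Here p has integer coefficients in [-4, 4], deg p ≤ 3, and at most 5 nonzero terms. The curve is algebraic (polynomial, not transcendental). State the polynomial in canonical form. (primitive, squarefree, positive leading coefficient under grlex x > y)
First, deg p = 2. No degree-1 curve has this shape.
Then, from the axis intercepts and sections: the visible y-axis segment lies entirely on the curve; among the integer gridlines, it crosses the x-axis at x ∈ {0, 1}.
Finally, together with the visible shape, these determine p as stated.

x^2 - x*y - x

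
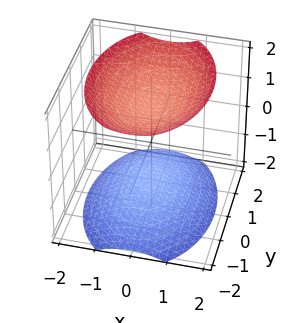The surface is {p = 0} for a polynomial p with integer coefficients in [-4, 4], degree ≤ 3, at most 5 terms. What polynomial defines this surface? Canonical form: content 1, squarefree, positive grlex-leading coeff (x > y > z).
First, I count 2 distinct pieces. They look like related sheets of one shape, so recover p as a whole.
Next, deg p = 2. Two sheets facing apart; a quadric.
Then, symmetries: mirror symmetry x ↦ −x ⇒ only even powers of x; the z ↦ −z reflection is a symmetry, so z appears only in even powers; mirror symmetry y ↦ −y ⇒ only even powers of y.
Next, checking where it meets the axes: no x-intercept at any integer in the box; the surface avoids every integer y-axis point in the box.
Finally, matching integer coefficients to the picture gives p.

2*x^2 + y^2 - 2*z^2 + 3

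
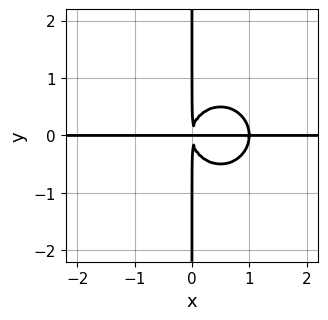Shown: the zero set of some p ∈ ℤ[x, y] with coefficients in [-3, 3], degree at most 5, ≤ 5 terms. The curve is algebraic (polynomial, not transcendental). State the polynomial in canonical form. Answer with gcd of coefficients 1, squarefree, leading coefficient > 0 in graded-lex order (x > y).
(a) deg p = 4.
(b) Checking where it meets the axes: the visible y-axis segment lies entirely on the curve; every point of the x-axis in the box is on the curve.
(c) Fitting integer coefficients to these (and the overall shape) gives p.

x^3*y + x*y^3 - x^2*y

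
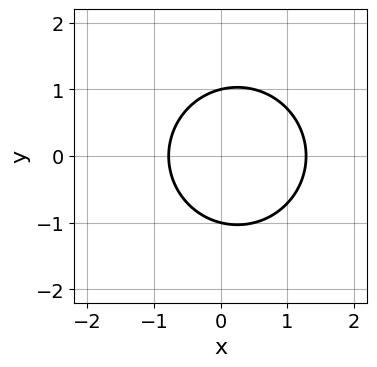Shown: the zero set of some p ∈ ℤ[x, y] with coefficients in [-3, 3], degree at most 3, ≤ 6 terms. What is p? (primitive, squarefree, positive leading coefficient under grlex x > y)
2*x^2 + 2*y^2 - x - 2

The degree is 2 — no degree-1 curve has this shape.
Symmetries: mirror symmetry y ↦ −y ⇒ only even powers of y.
From the visible intercepts: the y-axis gridline crossings are at y ∈ {-1, 1}.
The integer polynomial consistent with all of this is the stated p.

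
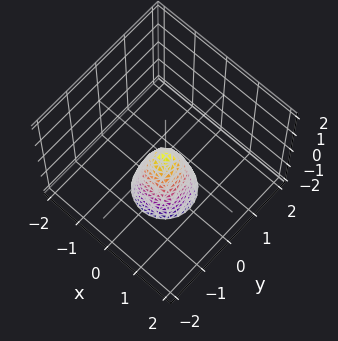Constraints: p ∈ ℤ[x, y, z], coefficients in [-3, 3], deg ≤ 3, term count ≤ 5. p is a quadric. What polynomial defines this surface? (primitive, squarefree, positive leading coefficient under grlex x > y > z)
First, the degree is 2 — a paraboloid; a quadric.
Then, symmetries: rotational symmetry about the z-axis ⇒ p depends on x, y only through x² + y².
Next, from the axis intercepts and sections: it meets the y-axis at y = 0 (among the integer gridlines); one x-axis crossing is at x = 0; one z-axis crossing is at z = 0; a circular section at z = -2 has radius between 0 and 1.
Finally, putting this together gives p.

3*x^2 + 3*y^2 + z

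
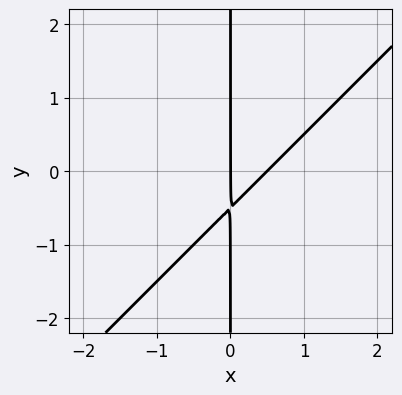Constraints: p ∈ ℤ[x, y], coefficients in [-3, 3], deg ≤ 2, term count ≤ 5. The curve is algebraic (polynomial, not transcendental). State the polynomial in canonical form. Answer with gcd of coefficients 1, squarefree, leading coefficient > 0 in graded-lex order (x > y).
2*x^2 - 2*x*y - x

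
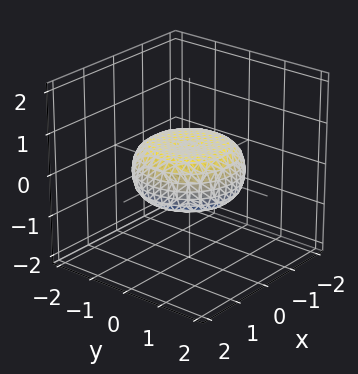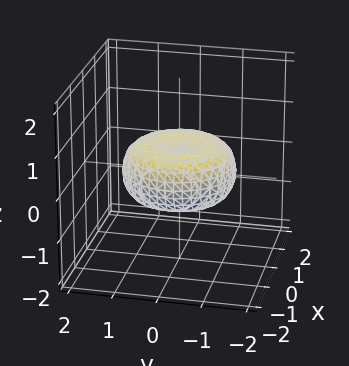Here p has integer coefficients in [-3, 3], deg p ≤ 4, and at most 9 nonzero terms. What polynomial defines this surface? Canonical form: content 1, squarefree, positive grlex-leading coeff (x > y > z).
x^4 + 2*x^2*y^2 + y^4 - x^2 - y^2 + 3*z^2 - 1

(a) Degree: a generic line meets the surface in up to 4 points, so deg p = 4.
(b) Symmetries: every cross-section ⟂ z is a circle, so x, y appear only via x² + y².
(c) Checking where it meets the axes: a circular section at z = 0 has radius between 1 and 2.
(d) The integer polynomial consistent with all of this is the stated p.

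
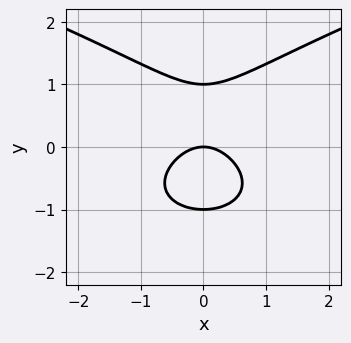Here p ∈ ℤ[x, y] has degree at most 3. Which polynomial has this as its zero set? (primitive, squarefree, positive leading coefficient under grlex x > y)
y^3 - x^2 - y

The degree is 3 — the shape is more complex than any degree-2 curve.
Symmetries: it's symmetric under x → −x, forcing even powers of x.
Checking where it meets the axes: the y-axis gridline crossings are at y ∈ {-1, 0, 1}; it meets the x-axis at x = 0 (among the integer gridlines).
Together with the visible shape, these determine p as stated.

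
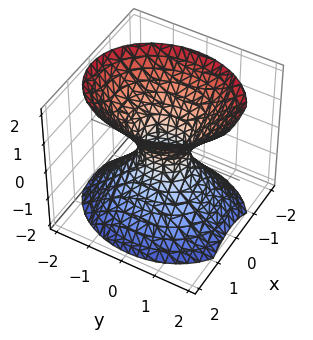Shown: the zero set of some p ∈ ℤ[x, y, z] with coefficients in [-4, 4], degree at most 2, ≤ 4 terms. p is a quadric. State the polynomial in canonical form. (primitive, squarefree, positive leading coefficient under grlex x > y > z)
The degree is 2 — an hourglass — one-sheet hyperboloid; a quadric.
Symmetries: the z ↦ −z reflection is a symmetry, so z appears only in even powers; it's symmetric under x → −x, forcing even powers of x; the y ↦ −y reflection is a symmetry, so y appears only in even powers.
Observable constraints: the surface avoids every integer z-axis point in the box.
Together with the visible shape, these determine p as stated.

3*x^2 + 2*y^2 - 2*z^2 - 1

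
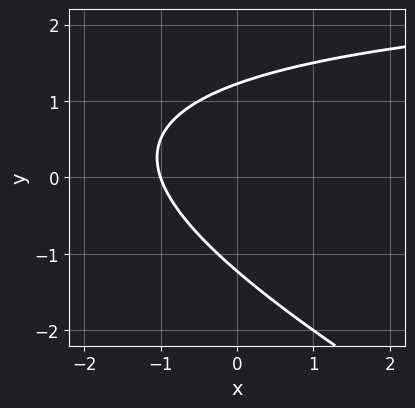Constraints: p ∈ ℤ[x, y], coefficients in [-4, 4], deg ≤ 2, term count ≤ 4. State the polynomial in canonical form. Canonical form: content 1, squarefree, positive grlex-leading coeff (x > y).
x*y + 2*y^2 - 3*x - 3

Degree: a generic line meets the curve in up to 2 points, so deg p = 2.
Observable constraints: it crosses the x-axis at the gridline x = -1.
Solving for integer coefficients yields p as stated.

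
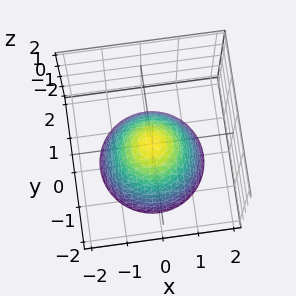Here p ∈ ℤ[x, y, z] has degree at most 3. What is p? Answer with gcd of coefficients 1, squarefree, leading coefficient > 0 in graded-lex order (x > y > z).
First, degree: a paraboloid; a quadric, so deg p = 2.
Then, symmetries: the surface is invariant under rotation about z: p = q(x² + y², z).
Next, from the visible intercepts: one y-axis crossing is at y = 0; a circular section at z = -1 has radius exactly 1.
Finally, assembling these constraints gives the stated polynomial.

x^2 + y^2 + z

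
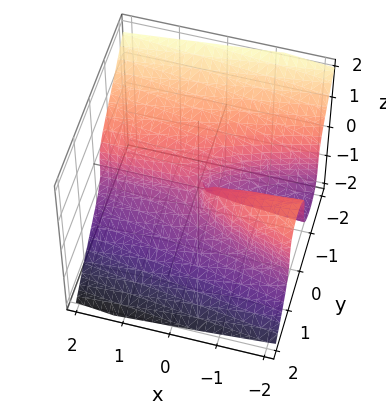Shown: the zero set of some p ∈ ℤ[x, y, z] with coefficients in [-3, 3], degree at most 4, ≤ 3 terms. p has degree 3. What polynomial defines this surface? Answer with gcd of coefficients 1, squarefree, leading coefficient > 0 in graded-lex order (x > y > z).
3*y^3 + 3*z^3 + 2*x*y

1. The degree is 3 — no degree-2 surface has this shape.
2. From the visible intercepts: the visible x-axis segment lies entirely on the surface; it crosses the z-axis at the gridline z = 0.
3. These observations pin down the coefficients.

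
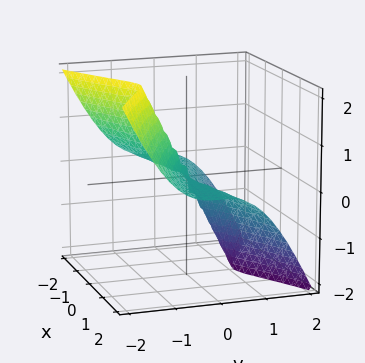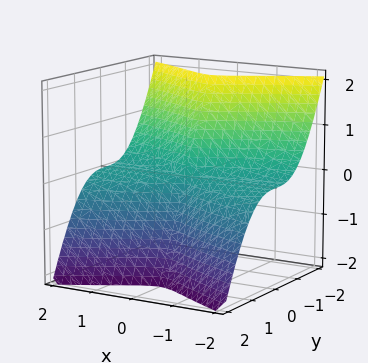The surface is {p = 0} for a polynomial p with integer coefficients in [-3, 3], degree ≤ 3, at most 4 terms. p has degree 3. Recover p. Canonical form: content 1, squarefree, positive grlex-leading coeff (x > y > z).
x^2*z + 2*y^3 + y^2*z

First, degree: a generic line meets the surface in up to 3 points, so deg p = 3.
Next, checking where it meets the axes: every point of the z-axis in the box is on the surface; it meets the y-axis at y = 0 (among the integer gridlines); every point of the x-axis in the box is on the surface.
Finally, together with the visible shape, these determine p as stated.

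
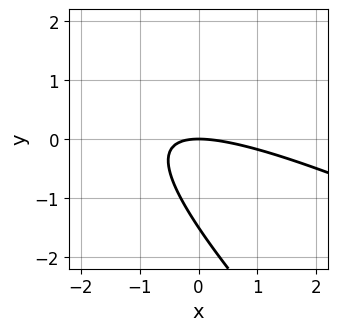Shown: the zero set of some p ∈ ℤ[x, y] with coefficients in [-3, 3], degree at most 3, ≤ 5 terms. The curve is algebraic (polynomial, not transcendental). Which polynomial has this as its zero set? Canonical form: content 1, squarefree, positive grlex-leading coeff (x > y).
x^2 + 3*x*y + 2*y^2 + 3*y

deg p = 2.
Observable constraints: it crosses the x-axis at the gridline x = 0; it meets the y-axis at y = 0 (among the integer gridlines).
Putting this together gives p.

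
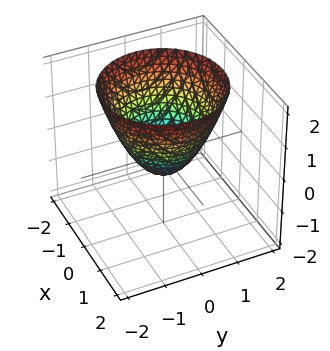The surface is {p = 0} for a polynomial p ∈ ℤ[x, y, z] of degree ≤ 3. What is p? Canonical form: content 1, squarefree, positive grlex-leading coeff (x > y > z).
First, deg p = 2. No degree-1 surface has this shape.
Next, by symmetry, the surface is invariant under rotation about z: p = q(x² + y², z).
Then, against the integer gridlines: a circular section at z = 2 has radius between 1 and 2.
Finally, together with the visible shape, these determine p as stated.

2*x^2 + 2*y^2 - 2*z - 1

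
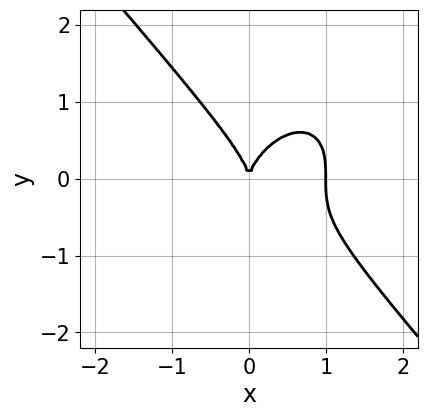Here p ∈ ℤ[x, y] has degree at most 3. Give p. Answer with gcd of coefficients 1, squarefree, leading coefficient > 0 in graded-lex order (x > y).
First, deg p = 3. The shape is more complex than any degree-2 curve.
Then, checking where it meets the axes: it crosses the y-axis at the gridline y = 0; the x-axis gridline crossings are at x ∈ {0, 1}.
Finally, matching integer coefficients to the picture gives p.

3*x^3 + 2*y^3 - 3*x^2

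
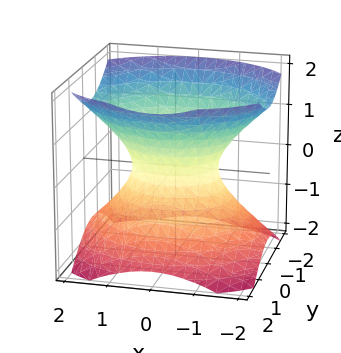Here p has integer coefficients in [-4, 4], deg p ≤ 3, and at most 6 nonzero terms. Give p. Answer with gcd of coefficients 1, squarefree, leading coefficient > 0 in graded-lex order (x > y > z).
2*x^2 + 3*y^2 - 3*z^2 - 2

(a) deg p = 2. One connected sheet with a waist; a quadric.
(b) Symmetries: mirror symmetry y ↦ −y ⇒ only even powers of y; the x ↦ −x reflection is a symmetry, so x appears only in even powers; mirror symmetry z ↦ −z ⇒ only even powers of z.
(c) From the axis intercepts and sections: it misses every integer gridline on the z-axis; the x-axis gridline crossings are at x ∈ {-1, 1}.
(d) Matching integer coefficients to the picture gives p.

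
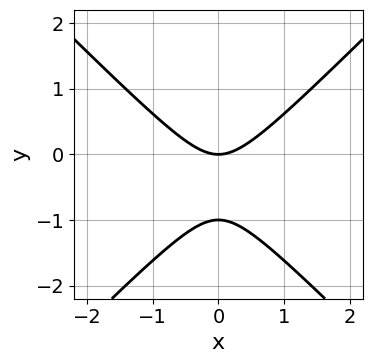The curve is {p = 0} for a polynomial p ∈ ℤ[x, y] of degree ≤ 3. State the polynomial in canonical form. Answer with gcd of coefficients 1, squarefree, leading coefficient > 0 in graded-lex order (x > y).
x^2 - y^2 - y

First, deg p = 2.
Next, symmetries: the x ↦ −x reflection is a symmetry, so x appears only in even powers.
Then, from the axis intercepts and sections: the y-axis gridline crossings are at y ∈ {-1, 0}; it meets the x-axis at x = 0 (among the integer gridlines).
Finally, putting this together gives p.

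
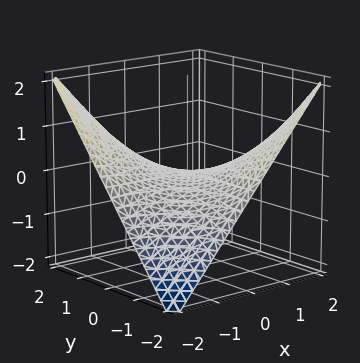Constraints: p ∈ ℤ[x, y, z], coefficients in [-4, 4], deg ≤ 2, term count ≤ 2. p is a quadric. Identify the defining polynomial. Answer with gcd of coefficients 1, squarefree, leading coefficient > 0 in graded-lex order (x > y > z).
First, degree: a saddle surface; a quadric, so deg p = 2.
Then, reading off the gridlines: the visible y-axis segment lies entirely on the surface; one z-axis crossing is at z = 0.
Finally, the integer polynomial consistent with all of this is the stated p. Check: (-2, 0, 0) on the x-axis lies on the surface, and p(-2, 0, 0) = 0. ✓

x*y + 2*z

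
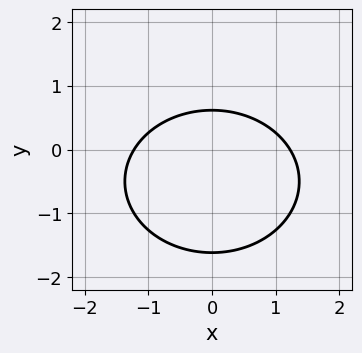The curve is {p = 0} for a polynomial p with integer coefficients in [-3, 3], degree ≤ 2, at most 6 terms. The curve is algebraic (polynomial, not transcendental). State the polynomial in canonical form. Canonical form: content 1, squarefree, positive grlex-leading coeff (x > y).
2*x^2 + 3*y^2 + 3*y - 3

(a) deg p = 2. A generic line meets the curve in up to 2 points.
(b) Symmetries: mirror symmetry x ↦ −x ⇒ only even powers of x.
(c) The integer polynomial consistent with all of this is the stated p.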